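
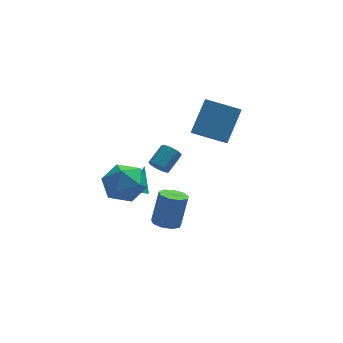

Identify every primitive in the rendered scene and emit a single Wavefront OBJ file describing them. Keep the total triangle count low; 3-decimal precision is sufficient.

v -0.779 -3.465 -1.633
v -0.228 -3.011 -1.894
v 0.231 -2.562 -0.148
v -0.321 -3.015 0.113
v -0.671 -2.743 -1.847
v -0.212 -2.294 -0.101
v -1.164 -2.813 -1.699
v -0.706 -2.364 0.046
v -1.478 -3.187 -1.521
v -1.019 -2.738 0.225
v -1.464 -3.691 -1.395
v -1.006 -3.242 0.351
v -1.13 -4.089 -1.38
v -0.672 -3.64 0.366
v -0.632 -4.195 -1.484
v -0.173 -3.746 0.262
v -0.202 -3.959 -1.657
v 0.256 -3.51 0.089
v -0.043 -3.491 -1.819
v 0.415 -3.042 -0.074
v -1.513 0.819 -2.491
v -0.997 0.554 -2.504
v -1.027 1.701 -1.209
v -1.005 0.921 -2.753
v -1.311 1.229 -2.849
v -1.735 1.296 -2.735
v -2.028 1.084 -2.478
v -2.02 0.717 -2.229
v -1.714 0.41 -2.133
v -1.291 0.342 -2.247
v -3.719 -1.815 0.875
v -2.83 -1 1.212
v -2.37 -2.82 -0.252
v -1.481 -2.005 0.085
v -1.952 -2.802 0.928
v -2.786 -2.181 1.624
v -2.414 -1.639 -0.664
v -3.248 -1.018 0.032
v -2.024 -0.892 0.261
v -1.739 -1.611 1.245
v -3.461 -2.209 -0.285
v -3.176 -2.928 0.699
v 1.668 3.114 0.057
v 1.496 2.114 0.932
v 2.613 4.297 1.598
v 2.441 3.296 2.472
v 3.439 2.364 -0.452
v 3.267 1.363 0.422
v 4.384 3.546 1.088
v 4.212 2.546 1.963
v -0.231 2.029 -1.639
v 0.208 1.593 -1.681
v 1.03 2.355 -1.002
v 0.591 2.791 -0.961
v 0.235 1.858 -2.011
v 1.056 2.62 -1.332
v 0.044 2.203 -2.167
v 0.865 2.965 -1.489
v -0.276 2.466 -2.076
v 0.546 3.229 -1.398
v -0.574 2.525 -1.781
v 0.247 3.287 -1.103
v -0.712 2.352 -1.419
v 0.109 3.114 -0.741
v -0.625 2.027 -1.161
v 0.197 2.79 -0.482
v -0.353 1.704 -1.126
v 0.468 2.466 -0.447
v -0.024 1.532 -1.331
v 0.797 2.294 -0.653
f 2 1 5
f 2 5 3
f 3 5 6
f 3 6 4
f 5 1 7
f 5 7 6
f 6 7 8
f 6 8 4
f 7 1 9
f 7 9 8
f 8 9 10
f 8 10 4
f 9 1 11
f 9 11 10
f 10 11 12
f 10 12 4
f 11 1 13
f 11 13 12
f 12 13 14
f 12 14 4
f 13 1 15
f 13 15 14
f 14 15 16
f 14 16 4
f 15 1 17
f 15 17 16
f 16 17 18
f 16 18 4
f 17 1 19
f 17 19 18
f 18 19 20
f 18 20 4
f 19 1 2
f 19 2 20
f 20 2 3
f 20 3 4
f 22 21 24
f 22 24 23
f 24 21 25
f 24 25 23
f 25 21 26
f 25 26 23
f 26 21 27
f 26 27 23
f 27 21 28
f 27 28 23
f 28 21 29
f 28 29 23
f 29 21 30
f 29 30 23
f 30 21 22
f 30 22 23
f 31 42 36
f 31 36 32
f 31 32 38
f 31 38 41
f 31 41 42
f 32 36 40
f 36 42 35
f 42 41 33
f 41 38 37
f 38 32 39
f 34 40 35
f 34 35 33
f 34 33 37
f 34 37 39
f 34 39 40
f 35 40 36
f 33 35 42
f 37 33 41
f 39 37 38
f 40 39 32
f 44 46 43
f 47 44 43
f 43 46 45
f 45 47 43
f 44 50 46
f 48 44 47
f 48 50 44
f 46 50 45
f 49 47 45
f 45 50 49
f 49 48 47
f 50 48 49
f 52 51 55
f 52 55 53
f 53 55 56
f 53 56 54
f 55 51 57
f 55 57 56
f 56 57 58
f 56 58 54
f 57 51 59
f 57 59 58
f 58 59 60
f 58 60 54
f 59 51 61
f 59 61 60
f 60 61 62
f 60 62 54
f 61 51 63
f 61 63 62
f 62 63 64
f 62 64 54
f 63 51 65
f 63 65 64
f 64 65 66
f 64 66 54
f 65 51 67
f 65 67 66
f 66 67 68
f 66 68 54
f 67 51 69
f 67 69 68
f 68 69 70
f 68 70 54
f 69 51 52
f 69 52 70
f 70 52 53
f 70 53 54



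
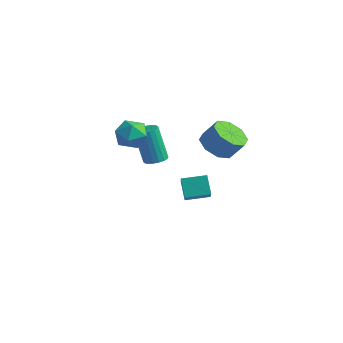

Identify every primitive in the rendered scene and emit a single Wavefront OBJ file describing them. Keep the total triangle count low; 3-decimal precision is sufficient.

v -3.366 1.628 -1.103
v -2.823 1.659 -0.97
v -3.251 1.442 0.817
v -3.794 1.412 0.683
v -2.896 1.897 -0.958
v -3.324 1.68 0.828
v -3.063 2.081 -0.976
v -3.491 1.865 0.811
v -3.289 2.176 -1.019
v -3.717 1.96 0.768
v -3.531 2.163 -1.078
v -3.959 1.946 0.709
v -3.74 2.043 -1.143
v -4.168 1.827 0.644
v -3.875 1.842 -1.199
v -4.303 1.625 0.587
v -3.909 1.598 -1.237
v -4.337 1.381 0.55
v -3.836 1.36 -1.248
v -4.264 1.143 0.538
v -3.669 1.175 -1.231
v -4.097 0.959 0.556
v -3.443 1.08 -1.188
v -3.871 0.864 0.599
v -3.201 1.094 -1.129
v -3.629 0.877 0.658
v -2.992 1.213 -1.064
v -3.42 0.997 0.723
v -2.857 1.415 -1.007
v -3.285 1.198 0.779
v -0.756 -0.95 2.055
v -0.244 -1.422 2.467
v -1.716 -1.818 2.253
v -1.204 -2.29 2.665
v -1.44 -1.581 2.976
v -0.846 -1.044 2.854
v -1.114 -2.196 1.866
v -0.52 -1.659 1.744
v -0.465 -2.192 2.35
v -0.666 -1.812 3.036
v -1.294 -1.428 1.684
v -1.495 -1.048 2.37
v -3.167 3.113 -4.081
v -3.709 3.341 -3.199
v -2.508 4.054 -3.919
v -3.049 4.281 -3.037
v -1.871 2.019 -3.003
v -2.412 2.246 -2.121
v -1.211 2.959 -2.841
v -1.753 3.187 -1.959
v 0.59 1.628 1.244
v 1.26 1.134 0.992
v 1.82 1.457 1.844
v 1.15 1.952 2.096
v 1.289 1.749 0.739
v 1.848 2.073 1.592
v 0.908 2.294 0.782
v 1.468 2.617 1.635
v 0.341 2.449 1.096
v 0.901 2.772 1.948
v -0.08 2.123 1.496
v 0.48 2.446 2.348
v -0.108 1.507 1.748
v 0.451 1.831 2.601
v 0.272 0.963 1.705
v 0.832 1.286 2.558
v 0.839 0.808 1.392
v 1.399 1.131 2.244
f 2 1 5
f 2 5 3
f 3 5 6
f 3 6 4
f 5 1 7
f 5 7 6
f 6 7 8
f 6 8 4
f 7 1 9
f 7 9 8
f 8 9 10
f 8 10 4
f 9 1 11
f 9 11 10
f 10 11 12
f 10 12 4
f 11 1 13
f 11 13 12
f 12 13 14
f 12 14 4
f 13 1 15
f 13 15 14
f 14 15 16
f 14 16 4
f 15 1 17
f 15 17 16
f 16 17 18
f 16 18 4
f 17 1 19
f 17 19 18
f 18 19 20
f 18 20 4
f 19 1 21
f 19 21 20
f 20 21 22
f 20 22 4
f 21 1 23
f 21 23 22
f 22 23 24
f 22 24 4
f 23 1 25
f 23 25 24
f 24 25 26
f 24 26 4
f 25 1 27
f 25 27 26
f 26 27 28
f 26 28 4
f 27 1 29
f 27 29 28
f 28 29 30
f 28 30 4
f 29 1 2
f 29 2 30
f 30 2 3
f 30 3 4
f 31 42 36
f 31 36 32
f 31 32 38
f 31 38 41
f 31 41 42
f 32 36 40
f 36 42 35
f 42 41 33
f 41 38 37
f 38 32 39
f 34 40 35
f 34 35 33
f 34 33 37
f 34 37 39
f 34 39 40
f 35 40 36
f 33 35 42
f 37 33 41
f 39 37 38
f 40 39 32
f 44 46 43
f 47 44 43
f 43 46 45
f 45 47 43
f 44 50 46
f 48 44 47
f 48 50 44
f 46 50 45
f 49 47 45
f 45 50 49
f 49 48 47
f 50 48 49
f 52 51 55
f 52 55 53
f 53 55 56
f 53 56 54
f 55 51 57
f 55 57 56
f 56 57 58
f 56 58 54
f 57 51 59
f 57 59 58
f 58 59 60
f 58 60 54
f 59 51 61
f 59 61 60
f 60 61 62
f 60 62 54
f 61 51 63
f 61 63 62
f 62 63 64
f 62 64 54
f 63 51 65
f 63 65 64
f 64 65 66
f 64 66 54
f 65 51 67
f 65 67 66
f 66 67 68
f 66 68 54
f 67 51 52
f 67 52 68
f 68 52 53
f 68 53 54



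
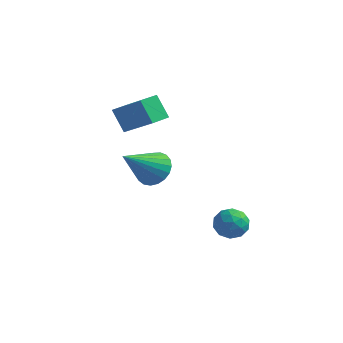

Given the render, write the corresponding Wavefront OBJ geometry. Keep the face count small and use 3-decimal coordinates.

v -1.994 -0.86 3.883
v -0.522 -1.174 4.907
v -1.793 0.007 3.86
v -0.321 -0.307 4.884
v -1.359 -1.033 2.916
v 0.113 -1.347 3.94
v -1.158 -0.166 2.893
v 0.314 -0.48 3.917
v 3.018 -0.616 -1.145
v 3.745 -0.535 -0.998
v 2.995 -1.625 -0.482
v 3.722 -1.544 -0.335
v 3.228 -1.066 -0.044
v 3.242 -0.443 -0.455
v 3.498 -1.717 -1.025
v 3.512 -1.094 -1.436
v 4.042 -1.216 -0.924
v 3.875 -0.814 -0.318
v 2.865 -1.346 -1.162
v 2.698 -0.944 -0.556
v 3.383 -0.487 -1.13
v 3.357 -1.673 -0.35
v 3.066 -1.392 -0.179
v 3.494 -1.345 -0.093
v 3.088 -0.432 -0.811
v 3.515 -0.385 -0.724
v 3.211 -0.697 -0.164
v 3.225 -1.775 -0.756
v 3.652 -1.728 -0.669
v 3.246 -0.815 -1.387
v 3.674 -0.768 -1.301
v 3.529 -1.463 -1.316
v 3.985 -0.84 -1
v 3.972 -1.433 -0.61
v 3.84 -1.535 -1.016
v 3.848 -1.168 -1.257
v 3.887 -0.603 -0.644
v 3.874 -1.196 -0.254
v 3.584 -0.915 -0.083
v 3.592 -0.549 -0.324
v 4.062 -1.004 -0.6
v 2.866 -0.964 -1.226
v 2.853 -1.557 -0.836
v 3.148 -1.611 -1.156
v 3.156 -1.245 -1.397
v 2.768 -0.727 -0.87
v 2.755 -1.32 -0.48
v 2.892 -0.992 -0.223
v 2.9 -0.625 -0.464
v 2.678 -1.156 -0.88
v -0.119 -0.901 1.163
v 0.382 -1.428 0.741
v -0.601 -2.379 2.437
v 0.6 -1.295 0.979
v 0.695 -1.093 1.248
v 0.648 -0.858 1.503
v 0.469 -0.631 1.698
v 0.188 -0.45 1.801
v -0.145 -0.348 1.794
v -0.475 -0.341 1.677
v -0.742 -0.431 1.472
v -0.902 -0.602 1.213
v -0.927 -0.825 0.945
v -0.811 -1.062 0.715
v -0.576 -1.27 0.562
v -0.262 -1.415 0.513
v 0.077 -1.471 0.577
f 2 4 1
f 5 2 1
f 1 4 3
f 3 5 1
f 2 8 4
f 6 2 5
f 6 8 2
f 4 8 3
f 7 5 3
f 3 8 7
f 7 6 5
f 8 6 7
f 9 46 25
f 46 20 49
f 25 49 14
f 46 49 25
f 9 25 21
f 25 14 26
f 21 26 10
f 25 26 21
f 9 21 30
f 21 10 31
f 30 31 16
f 21 31 30
f 9 30 42
f 30 16 45
f 42 45 19
f 30 45 42
f 9 42 46
f 42 19 50
f 46 50 20
f 42 50 46
f 10 26 37
f 26 14 40
f 37 40 18
f 26 40 37
f 14 49 27
f 49 20 48
f 27 48 13
f 49 48 27
f 20 50 47
f 50 19 43
f 47 43 11
f 50 43 47
f 19 45 44
f 45 16 32
f 44 32 15
f 45 32 44
f 16 31 36
f 31 10 33
f 36 33 17
f 31 33 36
f 12 38 24
f 38 18 39
f 24 39 13
f 38 39 24
f 12 24 22
f 24 13 23
f 22 23 11
f 24 23 22
f 12 22 29
f 22 11 28
f 29 28 15
f 22 28 29
f 12 29 34
f 29 15 35
f 34 35 17
f 29 35 34
f 12 34 38
f 34 17 41
f 38 41 18
f 34 41 38
f 13 39 27
f 39 18 40
f 27 40 14
f 39 40 27
f 11 23 47
f 23 13 48
f 47 48 20
f 23 48 47
f 15 28 44
f 28 11 43
f 44 43 19
f 28 43 44
f 17 35 36
f 35 15 32
f 36 32 16
f 35 32 36
f 18 41 37
f 41 17 33
f 37 33 10
f 41 33 37
f 52 51 54
f 52 54 53
f 54 51 55
f 54 55 53
f 55 51 56
f 55 56 53
f 56 51 57
f 56 57 53
f 57 51 58
f 57 58 53
f 58 51 59
f 58 59 53
f 59 51 60
f 59 60 53
f 60 51 61
f 60 61 53
f 61 51 62
f 61 62 53
f 62 51 63
f 62 63 53
f 63 51 64
f 63 64 53
f 64 51 65
f 64 65 53
f 65 51 66
f 65 66 53
f 66 51 67
f 66 67 53
f 67 51 52
f 67 52 53



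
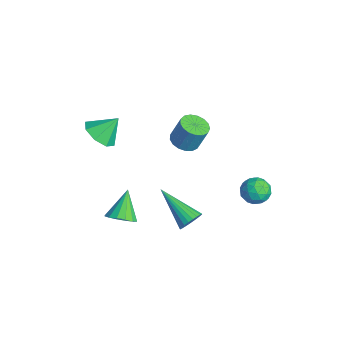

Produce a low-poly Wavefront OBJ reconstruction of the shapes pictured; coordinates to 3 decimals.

v -1.706 -2.161 2.587
v -1.122 -1.655 2.07
v -1.614 -1.279 3.553
v -1.802 -1.473 1.969
v -2.427 -1.693 2.23
v -2.629 -2.188 2.701
v -2.291 -2.666 3.105
v -1.61 -2.848 3.206
v -0.986 -2.628 2.945
v -0.783 -2.133 2.474
v 4.544 0.068 1.277
v 4.885 0.036 1.805
v 2.876 -0.768 2.303
v 4.786 0.26 1.826
v 4.65 0.455 1.763
v 4.497 0.59 1.625
v 4.352 0.646 1.435
v 4.236 0.614 1.221
v 4.167 0.499 1.015
v 4.156 0.318 0.849
v 4.203 0.099 0.748
v 4.303 -0.125 0.728
v 4.439 -0.319 0.791
v 4.591 -0.455 0.928
v 4.737 -0.511 1.118
v 4.853 -0.479 1.333
v 4.921 -0.364 1.539
v 4.933 -0.183 1.705
v 2.208 -2.429 0.013
v 2.658 -1.816 0.018
v 1.352 -1.811 1.147
v 2.374 -1.733 -0.241
v 2.047 -1.835 -0.433
v 1.762 -2.097 -0.505
v 1.597 -2.448 -0.438
v 1.596 -2.794 -0.251
v 1.759 -3.042 0.008
v 2.042 -3.126 0.267
v 2.37 -3.023 0.459
v 2.655 -2.761 0.531
v 2.82 -2.41 0.464
v 2.821 -2.064 0.277
v 0.248 1.257 2.78
v 0.94 1.066 2.721
v 1.163 1.492 3.961
v 0.472 1.683 4.02
v 0.935 1.393 2.61
v 1.158 1.818 3.85
v 0.772 1.688 2.538
v 0.995 2.114 3.778
v 0.49 1.884 2.521
v 0.713 2.31 3.761
v 0.152 1.937 2.564
v 0.375 2.363 3.804
v -0.164 1.834 2.656
v 0.059 2.26 3.896
v -0.385 1.599 2.777
v -0.162 2.025 4.017
v -0.461 1.286 2.898
v -0.238 1.711 4.138
v -0.375 0.966 2.992
v -0.152 1.391 4.232
v -0.145 0.712 3.038
v 0.078 1.138 4.278
v 0.174 0.584 3.024
v 0.397 1.01 4.265
v 0.511 0.61 2.955
v 0.734 1.036 4.195
v 0.787 0.784 2.846
v 1.01 1.21 4.086
v 2.702 3.559 1.259
v 3.084 3.762 1.879
v 3.756 3.278 0.701
v 4.138 3.481 1.321
v 3.705 2.86 1.33
v 3.054 3.034 1.675
v 3.786 4.006 0.905
v 3.135 4.18 1.25
v 3.754 4.039 1.661
v 3.705 3.331 1.924
v 3.135 3.709 0.656
v 3.086 3.001 0.919
v 2.801 3.685 1.618
v 4.039 3.355 0.962
v 3.785 2.99 0.967
v 4.01 3.109 1.332
v 2.783 3.257 1.498
v 3.008 3.377 1.863
v 3.373 2.846 1.54
v 3.832 3.663 0.717
v 4.057 3.783 1.082
v 2.83 3.931 1.248
v 3.055 4.05 1.613
v 3.467 4.194 1.04
v 3.419 3.967 1.854
v 4.039 3.802 1.526
v 3.832 4.111 1.281
v 3.449 4.213 1.484
v 3.39 3.551 2.009
v 4.01 3.386 1.681
v 3.755 3.021 1.686
v 3.372 3.123 1.889
v 3.784 3.714 1.88
v 2.83 3.654 0.899
v 3.45 3.489 0.571
v 3.468 3.917 0.691
v 3.085 4.019 0.894
v 2.801 3.238 1.054
v 3.421 3.073 0.726
v 3.391 2.827 1.096
v 3.008 2.929 1.299
v 3.056 3.326 0.7
f 2 1 4
f 2 4 3
f 4 1 5
f 4 5 3
f 5 1 6
f 5 6 3
f 6 1 7
f 6 7 3
f 7 1 8
f 7 8 3
f 8 1 9
f 8 9 3
f 9 1 10
f 9 10 3
f 10 1 2
f 10 2 3
f 12 11 14
f 12 14 13
f 14 11 15
f 14 15 13
f 15 11 16
f 15 16 13
f 16 11 17
f 16 17 13
f 17 11 18
f 17 18 13
f 18 11 19
f 18 19 13
f 19 11 20
f 19 20 13
f 20 11 21
f 20 21 13
f 21 11 22
f 21 22 13
f 22 11 23
f 22 23 13
f 23 11 24
f 23 24 13
f 24 11 25
f 24 25 13
f 25 11 26
f 25 26 13
f 26 11 27
f 26 27 13
f 27 11 28
f 27 28 13
f 28 11 12
f 28 12 13
f 30 29 32
f 30 32 31
f 32 29 33
f 32 33 31
f 33 29 34
f 33 34 31
f 34 29 35
f 34 35 31
f 35 29 36
f 35 36 31
f 36 29 37
f 36 37 31
f 37 29 38
f 37 38 31
f 38 29 39
f 38 39 31
f 39 29 40
f 39 40 31
f 40 29 41
f 40 41 31
f 41 29 42
f 41 42 31
f 42 29 30
f 42 30 31
f 44 43 47
f 44 47 45
f 45 47 48
f 45 48 46
f 47 43 49
f 47 49 48
f 48 49 50
f 48 50 46
f 49 43 51
f 49 51 50
f 50 51 52
f 50 52 46
f 51 43 53
f 51 53 52
f 52 53 54
f 52 54 46
f 53 43 55
f 53 55 54
f 54 55 56
f 54 56 46
f 55 43 57
f 55 57 56
f 56 57 58
f 56 58 46
f 57 43 59
f 57 59 58
f 58 59 60
f 58 60 46
f 59 43 61
f 59 61 60
f 60 61 62
f 60 62 46
f 61 43 63
f 61 63 62
f 62 63 64
f 62 64 46
f 63 43 65
f 63 65 64
f 64 65 66
f 64 66 46
f 65 43 67
f 65 67 66
f 66 67 68
f 66 68 46
f 67 43 69
f 67 69 68
f 68 69 70
f 68 70 46
f 69 43 44
f 69 44 70
f 70 44 45
f 70 45 46
f 71 108 87
f 108 82 111
f 87 111 76
f 108 111 87
f 71 87 83
f 87 76 88
f 83 88 72
f 87 88 83
f 71 83 92
f 83 72 93
f 92 93 78
f 83 93 92
f 71 92 104
f 92 78 107
f 104 107 81
f 92 107 104
f 71 104 108
f 104 81 112
f 108 112 82
f 104 112 108
f 72 88 99
f 88 76 102
f 99 102 80
f 88 102 99
f 76 111 89
f 111 82 110
f 89 110 75
f 111 110 89
f 82 112 109
f 112 81 105
f 109 105 73
f 112 105 109
f 81 107 106
f 107 78 94
f 106 94 77
f 107 94 106
f 78 93 98
f 93 72 95
f 98 95 79
f 93 95 98
f 74 100 86
f 100 80 101
f 86 101 75
f 100 101 86
f 74 86 84
f 86 75 85
f 84 85 73
f 86 85 84
f 74 84 91
f 84 73 90
f 91 90 77
f 84 90 91
f 74 91 96
f 91 77 97
f 96 97 79
f 91 97 96
f 74 96 100
f 96 79 103
f 100 103 80
f 96 103 100
f 75 101 89
f 101 80 102
f 89 102 76
f 101 102 89
f 73 85 109
f 85 75 110
f 109 110 82
f 85 110 109
f 77 90 106
f 90 73 105
f 106 105 81
f 90 105 106
f 79 97 98
f 97 77 94
f 98 94 78
f 97 94 98
f 80 103 99
f 103 79 95
f 99 95 72
f 103 95 99



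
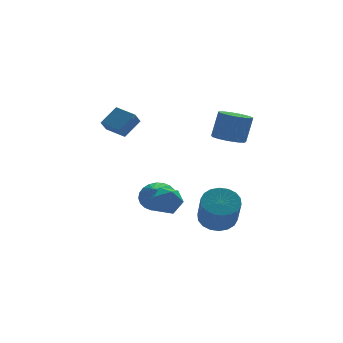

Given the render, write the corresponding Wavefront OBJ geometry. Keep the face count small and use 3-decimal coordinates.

v -1.824 3.061 -3.152
v -0.894 2.945 -2.725
v -2.436 1.999 -2.108
v -1.044 3.247 -2.506
v -1.312 3.52 -2.385
v -1.659 3.724 -2.382
v -2.03 3.826 -2.495
v -2.371 3.813 -2.709
v -2.627 3.684 -2.99
v -2.762 3.461 -3.296
v -2.754 3.177 -3.58
v -2.604 2.875 -3.799
v -2.335 2.601 -3.919
v -1.989 2.397 -3.923
v -1.617 2.295 -3.809
v -1.277 2.309 -3.596
v -1.02 2.437 -3.315
v -0.886 2.66 -3.009
v 0.57 0.322 -3.942
v 1.224 0.94 -3.363
v 0.925 -0.305 -1.698
v 0.27 -0.922 -2.278
v 0.798 1.139 -3.29
v 0.499 -0.105 -1.626
v 0.327 1.177 -3.347
v 0.028 -0.067 -1.682
v -0.096 1.046 -3.521
v -0.396 -0.199 -1.856
v -0.388 0.771 -3.779
v -0.687 -0.473 -2.114
v -0.489 0.408 -4.069
v -0.789 -0.837 -2.404
v -0.381 0.027 -4.334
v -0.681 -1.217 -2.669
v -0.085 -0.295 -4.522
v -0.384 -1.54 -2.857
v 0.341 -0.495 -4.594
v 0.042 -1.739 -2.93
v 0.812 -0.533 -4.538
v 0.513 -1.777 -2.873
v 1.236 -0.401 -4.364
v 0.936 -1.646 -2.699
v 1.527 -0.127 -4.106
v 1.228 -1.371 -2.441
v 1.629 0.237 -3.816
v 1.329 -1.008 -2.151
v 1.521 0.617 -3.551
v 1.221 -0.627 -1.886
v -4.204 2.186 2.315
v -3.213 2.569 3.196
v -4.867 3.323 2.566
v -3.876 3.706 3.447
v -3.784 2.574 1.673
v -2.793 2.957 2.554
v -4.447 3.711 1.924
v -3.456 4.094 2.805
v 0.494 -1.333 2.306
v 1.34 -1.09 2.039
v 1.793 -0.923 3.628
v 0.946 -1.167 3.894
v 1.065 -0.651 2.072
v 1.518 -0.485 3.66
v 0.609 -0.429 2.178
v 1.062 -0.263 3.767
v 0.116 -0.494 2.325
v 0.569 -0.328 3.914
v -0.257 -0.826 2.466
v 0.196 -0.659 4.055
v -0.391 -1.318 2.556
v 0.061 -1.152 4.145
v -0.245 -1.815 2.567
v 0.207 -1.649 4.155
v 0.136 -2.159 2.494
v 0.588 -1.993 4.083
v 0.63 -2.241 2.362
v 1.083 -2.075 3.95
v 1.081 -2.035 2.212
v 1.534 -1.868 3.8
v 1.346 -1.606 2.092
v 1.799 -1.439 3.68
v -3.316 0.022 -1.985
v -2.719 -0.121 -2.746
v -2.481 -1.019 -1.134
v -1.884 -1.162 -1.895
v -1.875 -0.307 -1.42
v -2.391 0.336 -1.946
v -2.809 -1.476 -1.934
v -3.325 -0.833 -2.46
v -2.405 -1.047 -2.715
v -1.828 -0.324 -2.397
v -3.372 -0.816 -1.483
v -2.795 -0.093 -1.165
f 2 1 4
f 2 4 3
f 4 1 5
f 4 5 3
f 5 1 6
f 5 6 3
f 6 1 7
f 6 7 3
f 7 1 8
f 7 8 3
f 8 1 9
f 8 9 3
f 9 1 10
f 9 10 3
f 10 1 11
f 10 11 3
f 11 1 12
f 11 12 3
f 12 1 13
f 12 13 3
f 13 1 14
f 13 14 3
f 14 1 15
f 14 15 3
f 15 1 16
f 15 16 3
f 16 1 17
f 16 17 3
f 17 1 18
f 17 18 3
f 18 1 2
f 18 2 3
f 20 19 23
f 20 23 21
f 21 23 24
f 21 24 22
f 23 19 25
f 23 25 24
f 24 25 26
f 24 26 22
f 25 19 27
f 25 27 26
f 26 27 28
f 26 28 22
f 27 19 29
f 27 29 28
f 28 29 30
f 28 30 22
f 29 19 31
f 29 31 30
f 30 31 32
f 30 32 22
f 31 19 33
f 31 33 32
f 32 33 34
f 32 34 22
f 33 19 35
f 33 35 34
f 34 35 36
f 34 36 22
f 35 19 37
f 35 37 36
f 36 37 38
f 36 38 22
f 37 19 39
f 37 39 38
f 38 39 40
f 38 40 22
f 39 19 41
f 39 41 40
f 40 41 42
f 40 42 22
f 41 19 43
f 41 43 42
f 42 43 44
f 42 44 22
f 43 19 45
f 43 45 44
f 44 45 46
f 44 46 22
f 45 19 47
f 45 47 46
f 46 47 48
f 46 48 22
f 47 19 20
f 47 20 48
f 48 20 21
f 48 21 22
f 50 52 49
f 53 50 49
f 49 52 51
f 51 53 49
f 50 56 52
f 54 50 53
f 54 56 50
f 52 56 51
f 55 53 51
f 51 56 55
f 55 54 53
f 56 54 55
f 58 57 61
f 58 61 59
f 59 61 62
f 59 62 60
f 61 57 63
f 61 63 62
f 62 63 64
f 62 64 60
f 63 57 65
f 63 65 64
f 64 65 66
f 64 66 60
f 65 57 67
f 65 67 66
f 66 67 68
f 66 68 60
f 67 57 69
f 67 69 68
f 68 69 70
f 68 70 60
f 69 57 71
f 69 71 70
f 70 71 72
f 70 72 60
f 71 57 73
f 71 73 72
f 72 73 74
f 72 74 60
f 73 57 75
f 73 75 74
f 74 75 76
f 74 76 60
f 75 57 77
f 75 77 76
f 76 77 78
f 76 78 60
f 77 57 79
f 77 79 78
f 78 79 80
f 78 80 60
f 79 57 58
f 79 58 80
f 80 58 59
f 80 59 60
f 81 92 86
f 81 86 82
f 81 82 88
f 81 88 91
f 81 91 92
f 82 86 90
f 86 92 85
f 92 91 83
f 91 88 87
f 88 82 89
f 84 90 85
f 84 85 83
f 84 83 87
f 84 87 89
f 84 89 90
f 85 90 86
f 83 85 92
f 87 83 91
f 89 87 88
f 90 89 82



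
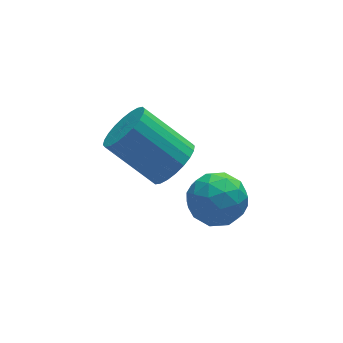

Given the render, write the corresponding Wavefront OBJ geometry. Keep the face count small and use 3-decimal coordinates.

v -1.867 -1.634 0.323
v -1.028 -2.081 0.591
v -2.572 -3.059 0.149
v -1.733 -3.506 0.417
v -2.25 -2.989 1.081
v -1.814 -2.108 1.189
v -1.786 -3.032 -0.449
v -1.35 -2.151 -0.341
v -0.977 -2.946 0.114
v -1.264 -2.919 1.059
v -2.336 -2.221 -0.319
v -2.623 -2.194 0.626
v -1.386 -1.732 0.472
v -2.214 -3.408 0.268
v -2.518 -3.103 0.658
v -2.025 -3.367 0.816
v -1.848 -1.748 0.824
v -1.355 -2.011 0.981
v -2.073 -2.545 1.269
v -2.245 -3.129 -0.241
v -1.752 -3.392 -0.084
v -1.575 -1.773 -0.076
v -1.082 -2.037 0.082
v -1.527 -2.595 -0.529
v -0.863 -2.504 0.349
v -1.277 -3.341 0.247
v -1.308 -3.062 -0.262
v -1.052 -2.545 -0.199
v -1.031 -2.488 0.905
v -1.445 -3.325 0.803
v -1.75 -3.021 1.193
v -1.494 -2.504 1.256
v -1.002 -2.996 0.624
v -2.155 -1.815 -0.063
v -2.569 -2.652 -0.165
v -2.106 -2.636 -0.516
v -1.85 -2.119 -0.453
v -2.323 -1.799 0.493
v -2.737 -2.636 0.391
v -2.548 -2.595 0.939
v -2.292 -2.078 1.002
v -2.598 -2.144 0.116
v -3.076 -2.344 2.431
v -2.624 -1.617 2.279
v -3.792 -0.628 3.536
v -4.244 -1.356 3.689
v -2.865 -1.597 2.04
v -4.032 -0.608 3.297
v -3.137 -1.69 1.861
v -4.305 -0.702 3.118
v -3.4 -1.884 1.768
v -4.568 -0.895 3.025
v -3.614 -2.147 1.777
v -4.782 -1.159 3.034
v -3.746 -2.441 1.885
v -4.914 -1.452 3.142
v -3.776 -2.719 2.076
v -4.944 -1.731 3.333
v -3.7 -2.941 2.322
v -4.867 -1.953 3.579
v -3.528 -3.072 2.584
v -4.696 -2.083 3.841
v -3.288 -3.092 2.823
v -4.455 -2.103 4.08
v -3.015 -2.998 3.002
v -4.183 -2.01 4.259
v -2.752 -2.805 3.095
v -3.92 -1.816 4.352
v -2.538 -2.541 3.086
v -3.706 -1.553 4.343
v -2.406 -2.248 2.978
v -3.574 -1.259 4.235
v -2.376 -1.969 2.787
v -3.544 -0.981 4.044
v -2.453 -1.747 2.541
v -3.62 -0.759 3.798
f 1 38 17
f 38 12 41
f 17 41 6
f 38 41 17
f 1 17 13
f 17 6 18
f 13 18 2
f 17 18 13
f 1 13 22
f 13 2 23
f 22 23 8
f 13 23 22
f 1 22 34
f 22 8 37
f 34 37 11
f 22 37 34
f 1 34 38
f 34 11 42
f 38 42 12
f 34 42 38
f 2 18 29
f 18 6 32
f 29 32 10
f 18 32 29
f 6 41 19
f 41 12 40
f 19 40 5
f 41 40 19
f 12 42 39
f 42 11 35
f 39 35 3
f 42 35 39
f 11 37 36
f 37 8 24
f 36 24 7
f 37 24 36
f 8 23 28
f 23 2 25
f 28 25 9
f 23 25 28
f 4 30 16
f 30 10 31
f 16 31 5
f 30 31 16
f 4 16 14
f 16 5 15
f 14 15 3
f 16 15 14
f 4 14 21
f 14 3 20
f 21 20 7
f 14 20 21
f 4 21 26
f 21 7 27
f 26 27 9
f 21 27 26
f 4 26 30
f 26 9 33
f 30 33 10
f 26 33 30
f 5 31 19
f 31 10 32
f 19 32 6
f 31 32 19
f 3 15 39
f 15 5 40
f 39 40 12
f 15 40 39
f 7 20 36
f 20 3 35
f 36 35 11
f 20 35 36
f 9 27 28
f 27 7 24
f 28 24 8
f 27 24 28
f 10 33 29
f 33 9 25
f 29 25 2
f 33 25 29
f 44 43 47
f 44 47 45
f 45 47 48
f 45 48 46
f 47 43 49
f 47 49 48
f 48 49 50
f 48 50 46
f 49 43 51
f 49 51 50
f 50 51 52
f 50 52 46
f 51 43 53
f 51 53 52
f 52 53 54
f 52 54 46
f 53 43 55
f 53 55 54
f 54 55 56
f 54 56 46
f 55 43 57
f 55 57 56
f 56 57 58
f 56 58 46
f 57 43 59
f 57 59 58
f 58 59 60
f 58 60 46
f 59 43 61
f 59 61 60
f 60 61 62
f 60 62 46
f 61 43 63
f 61 63 62
f 62 63 64
f 62 64 46
f 63 43 65
f 63 65 64
f 64 65 66
f 64 66 46
f 65 43 67
f 65 67 66
f 66 67 68
f 66 68 46
f 67 43 69
f 67 69 68
f 68 69 70
f 68 70 46
f 69 43 71
f 69 71 70
f 70 71 72
f 70 72 46
f 71 43 73
f 71 73 72
f 72 73 74
f 72 74 46
f 73 43 75
f 73 75 74
f 74 75 76
f 74 76 46
f 75 43 44
f 75 44 76
f 76 44 45
f 76 45 46



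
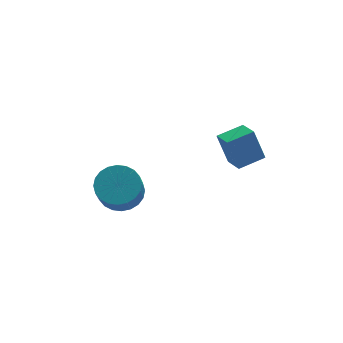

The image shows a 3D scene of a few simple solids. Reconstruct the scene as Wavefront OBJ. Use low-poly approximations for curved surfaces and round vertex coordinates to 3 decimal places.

v 2.732 -1.929 -0.11
v 2.314 -1.434 1.364
v 2.54 -0.804 -0.542
v 2.122 -0.31 0.932
v 4.018 -1.61 0.148
v 3.6 -1.116 1.622
v 3.826 -0.486 -0.284
v 3.408 0.009 1.19
v -2.104 0.4 -2.82
v -1.553 1.114 -2.227
v -1.864 0.274 -0.926
v -2.416 -0.44 -1.52
v -1.94 1.279 -2.214
v -2.252 0.438 -0.913
v -2.353 1.309 -2.293
v -2.665 0.468 -0.992
v -2.728 1.201 -2.452
v -3.04 0.361 -1.151
v -3.008 0.972 -2.668
v -3.32 0.131 -1.367
v -3.15 0.655 -2.907
v -3.462 -0.186 -1.606
v -3.133 0.3 -3.132
v -3.445 -0.541 -1.831
v -2.96 -0.041 -3.31
v -3.271 -0.881 -2.01
v -2.656 -0.314 -3.414
v -2.967 -1.154 -2.113
v -2.268 -0.478 -3.427
v -2.58 -1.319 -2.126
v -1.855 -0.508 -3.348
v -2.167 -1.349 -2.047
v -1.48 -0.401 -3.189
v -1.792 -1.241 -1.888
v -1.2 -0.171 -2.973
v -1.512 -1.012 -1.672
v -1.058 0.146 -2.734
v -1.37 -0.695 -1.433
v -1.075 0.501 -2.509
v -1.387 -0.34 -1.208
v -1.249 0.841 -2.33
v -1.56 0.001 -1.03
f 2 4 1
f 5 2 1
f 1 4 3
f 3 5 1
f 2 8 4
f 6 2 5
f 6 8 2
f 4 8 3
f 7 5 3
f 3 8 7
f 7 6 5
f 8 6 7
f 10 9 13
f 10 13 11
f 11 13 14
f 11 14 12
f 13 9 15
f 13 15 14
f 14 15 16
f 14 16 12
f 15 9 17
f 15 17 16
f 16 17 18
f 16 18 12
f 17 9 19
f 17 19 18
f 18 19 20
f 18 20 12
f 19 9 21
f 19 21 20
f 20 21 22
f 20 22 12
f 21 9 23
f 21 23 22
f 22 23 24
f 22 24 12
f 23 9 25
f 23 25 24
f 24 25 26
f 24 26 12
f 25 9 27
f 25 27 26
f 26 27 28
f 26 28 12
f 27 9 29
f 27 29 28
f 28 29 30
f 28 30 12
f 29 9 31
f 29 31 30
f 30 31 32
f 30 32 12
f 31 9 33
f 31 33 32
f 32 33 34
f 32 34 12
f 33 9 35
f 33 35 34
f 34 35 36
f 34 36 12
f 35 9 37
f 35 37 36
f 36 37 38
f 36 38 12
f 37 9 39
f 37 39 38
f 38 39 40
f 38 40 12
f 39 9 41
f 39 41 40
f 40 41 42
f 40 42 12
f 41 9 10
f 41 10 42
f 42 10 11
f 42 11 12



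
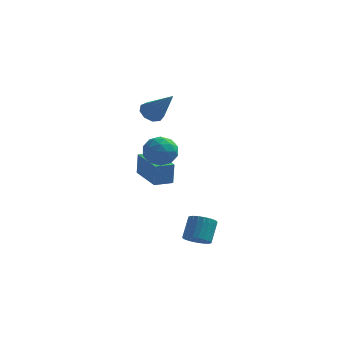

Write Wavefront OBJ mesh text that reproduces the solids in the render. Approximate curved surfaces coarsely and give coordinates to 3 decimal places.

v -0.695 3.242 1.977
v -0.317 3.865 1.943
v 0.635 2.518 3.503
v -0.683 3.905 2.281
v -1.054 3.635 2.476
v -1.258 3.18 2.438
v -1.198 2.755 2.184
v -0.902 2.557 1.833
v -0.51 2.68 1.549
v -0.204 3.065 1.466
v -0.128 3.534 1.621
v -1.297 2.486 -2.115
v -1.238 2.514 -0.826
v -0.488 3.17 -2.166
v -0.43 3.197 -0.877
v 0.09 0.843 -2.143
v 0.148 0.87 -0.854
v 0.898 1.526 -2.194
v 0.957 1.554 -0.905
v 3.017 -1.882 -4.413
v 3.743 -1.961 -4.407
v 3.828 -1.096 -3.361
v 3.103 -1.018 -3.367
v 3.712 -1.742 -4.586
v 3.798 -0.877 -3.54
v 3.576 -1.543 -4.739
v 3.661 -0.679 -3.692
v 3.354 -1.397 -4.842
v 3.44 -0.532 -3.795
v 3.082 -1.324 -4.879
v 3.167 -0.46 -3.833
v 2.799 -1.337 -4.846
v 2.884 -0.472 -3.8
v 2.55 -1.432 -4.747
v 2.635 -0.568 -3.701
v 2.371 -1.596 -4.597
v 2.457 -0.731 -3.551
v 2.292 -1.804 -4.419
v 2.377 -0.939 -3.373
v 2.322 -2.023 -4.24
v 2.408 -1.158 -3.194
v 2.459 -2.221 -4.088
v 2.544 -1.357 -3.041
v 2.68 -2.368 -3.985
v 2.766 -1.503 -2.938
v 2.953 -2.44 -3.947
v 3.038 -1.576 -2.901
v 3.236 -2.428 -3.98
v 3.321 -1.563 -2.934
v 3.485 -2.332 -4.079
v 3.57 -1.468 -3.033
v 3.663 -2.169 -4.229
v 3.749 -1.304 -3.183
v -0.438 1.157 0.093
v 0.064 1.475 0.87
v 0.776 0.225 -0.31
v 1.278 0.543 0.467
v 0.49 -0.023 0.592
v -0.26 0.553 0.841
v 1.1 1.147 -0.281
v 0.35 1.723 -0.032
v 1.014 1.469 0.639
v 0.638 0.746 1.178
v 0.202 0.954 -0.618
v -0.174 0.231 -0.079
v -0.293 1.398 0.517
v 1.133 0.302 0.043
v 0.671 -0.031 0.117
v 0.966 0.156 0.573
v -0.484 0.856 0.5
v -0.189 1.043 0.956
v 0.062 0.162 0.793
v 1.029 0.657 -0.396
v 1.324 0.844 0.06
v -0.126 1.544 -0.013
v 0.169 1.731 0.443
v 0.778 1.538 -0.233
v 0.56 1.581 0.837
v 1.273 1.033 0.601
v 1.169 1.389 0.161
v 0.728 1.727 0.307
v 0.339 1.156 1.154
v 1.052 0.608 0.918
v 0.589 0.275 0.991
v 0.148 0.614 1.137
v 0.897 1.152 1.019
v -0.212 1.092 -0.358
v 0.501 0.544 -0.594
v 0.692 1.086 -0.577
v 0.251 1.425 -0.431
v -0.433 0.667 -0.041
v 0.28 0.119 -0.277
v 0.112 -0.027 0.253
v -0.329 0.311 0.399
v -0.057 0.548 -0.459
f 2 1 4
f 2 4 3
f 4 1 5
f 4 5 3
f 5 1 6
f 5 6 3
f 6 1 7
f 6 7 3
f 7 1 8
f 7 8 3
f 8 1 9
f 8 9 3
f 9 1 10
f 9 10 3
f 10 1 11
f 10 11 3
f 11 1 2
f 11 2 3
f 13 15 12
f 16 13 12
f 12 15 14
f 14 16 12
f 13 19 15
f 17 13 16
f 17 19 13
f 15 19 14
f 18 16 14
f 14 19 18
f 18 17 16
f 19 17 18
f 21 20 24
f 21 24 22
f 22 24 25
f 22 25 23
f 24 20 26
f 24 26 25
f 25 26 27
f 25 27 23
f 26 20 28
f 26 28 27
f 27 28 29
f 27 29 23
f 28 20 30
f 28 30 29
f 29 30 31
f 29 31 23
f 30 20 32
f 30 32 31
f 31 32 33
f 31 33 23
f 32 20 34
f 32 34 33
f 33 34 35
f 33 35 23
f 34 20 36
f 34 36 35
f 35 36 37
f 35 37 23
f 36 20 38
f 36 38 37
f 37 38 39
f 37 39 23
f 38 20 40
f 38 40 39
f 39 40 41
f 39 41 23
f 40 20 42
f 40 42 41
f 41 42 43
f 41 43 23
f 42 20 44
f 42 44 43
f 43 44 45
f 43 45 23
f 44 20 46
f 44 46 45
f 45 46 47
f 45 47 23
f 46 20 48
f 46 48 47
f 47 48 49
f 47 49 23
f 48 20 50
f 48 50 49
f 49 50 51
f 49 51 23
f 50 20 52
f 50 52 51
f 51 52 53
f 51 53 23
f 52 20 21
f 52 21 53
f 53 21 22
f 53 22 23
f 54 91 70
f 91 65 94
f 70 94 59
f 91 94 70
f 54 70 66
f 70 59 71
f 66 71 55
f 70 71 66
f 54 66 75
f 66 55 76
f 75 76 61
f 66 76 75
f 54 75 87
f 75 61 90
f 87 90 64
f 75 90 87
f 54 87 91
f 87 64 95
f 91 95 65
f 87 95 91
f 55 71 82
f 71 59 85
f 82 85 63
f 71 85 82
f 59 94 72
f 94 65 93
f 72 93 58
f 94 93 72
f 65 95 92
f 95 64 88
f 92 88 56
f 95 88 92
f 64 90 89
f 90 61 77
f 89 77 60
f 90 77 89
f 61 76 81
f 76 55 78
f 81 78 62
f 76 78 81
f 57 83 69
f 83 63 84
f 69 84 58
f 83 84 69
f 57 69 67
f 69 58 68
f 67 68 56
f 69 68 67
f 57 67 74
f 67 56 73
f 74 73 60
f 67 73 74
f 57 74 79
f 74 60 80
f 79 80 62
f 74 80 79
f 57 79 83
f 79 62 86
f 83 86 63
f 79 86 83
f 58 84 72
f 84 63 85
f 72 85 59
f 84 85 72
f 56 68 92
f 68 58 93
f 92 93 65
f 68 93 92
f 60 73 89
f 73 56 88
f 89 88 64
f 73 88 89
f 62 80 81
f 80 60 77
f 81 77 61
f 80 77 81
f 63 86 82
f 86 62 78
f 82 78 55
f 86 78 82



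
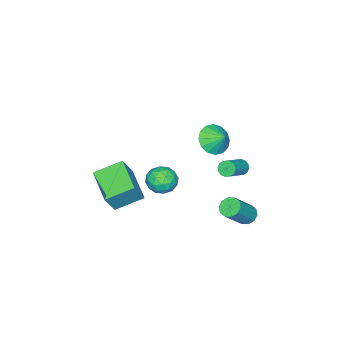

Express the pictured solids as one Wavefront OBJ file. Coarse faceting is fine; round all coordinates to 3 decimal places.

v 0.846 -4.936 -3.009
v -0.354 -3.859 -2.279
v 2.003 -3.223 -3.636
v 0.803 -2.146 -2.906
v 1.637 -4.974 -1.654
v 0.437 -3.897 -0.924
v 2.794 -3.261 -2.281
v 1.594 -2.184 -1.551
v -2.121 2.468 -3.936
v -1.721 2.88 -4.239
v -0.418 2.684 -2.788
v -0.819 2.272 -2.484
v -1.959 3.094 -3.997
v -0.656 2.898 -2.545
v -2.259 3.069 -3.731
v -0.957 2.873 -2.279
v -2.506 2.814 -3.543
v -1.204 2.618 -2.092
v -2.607 2.427 -3.506
v -1.304 2.231 -2.054
v -2.522 2.056 -3.632
v -1.219 1.86 -2.181
v -2.284 1.842 -3.875
v -0.981 1.646 -2.423
v -1.983 1.867 -4.141
v -0.681 1.671 -2.689
v -1.736 2.122 -4.328
v -0.434 1.926 -2.877
v -1.636 2.509 -4.366
v -0.333 2.313 -2.914
v 0.298 -0.775 -1.278
v 0.902 -1.48 -1.402
v -0.822 -1.64 -1.818
v -0.218 -2.345 -1.942
v -0.452 -2.075 -1.077
v 0.24 -1.541 -0.743
v -0.16 -1.579 -2.477
v 0.532 -1.045 -2.143
v 0.619 -1.977 -2.142
v 0.438 -2.283 -1.277
v -0.358 -0.837 -1.943
v -0.539 -1.143 -1.078
v 0.698 -1.051 -1.293
v -0.618 -2.069 -1.927
v -0.756 -1.91 -1.419
v -0.401 -2.324 -1.491
v 0.309 -1.087 -0.905
v 0.664 -1.501 -0.978
v -0.132 -1.851 -0.787
v -0.584 -1.619 -2.242
v -0.229 -2.033 -2.315
v 0.481 -0.796 -1.729
v 0.836 -1.21 -1.801
v 0.212 -1.269 -2.433
v 0.887 -1.758 -1.8
v 0.229 -2.266 -2.118
v 0.263 -1.816 -2.433
v 0.67 -1.502 -2.236
v 0.78 -1.938 -1.292
v 0.123 -2.446 -1.609
v -0.015 -2.288 -1.101
v 0.391 -1.973 -0.905
v 0.614 -2.23 -1.727
v -0.043 -0.674 -1.611
v -0.7 -1.182 -1.928
v -0.311 -1.147 -2.315
v 0.095 -0.832 -2.119
v -0.149 -0.854 -1.102
v -0.807 -1.362 -1.42
v -0.59 -1.618 -0.984
v -0.183 -1.304 -0.787
v -0.534 -0.89 -1.493
v -0.309 3.235 1.638
v -0.05 3.092 1.234
v 1.328 3.202 2.079
v 1.069 3.345 2.482
v -0.061 3.35 1.219
v 1.317 3.46 2.064
v -0.139 3.577 1.315
v 1.239 3.687 2.16
v -0.262 3.713 1.498
v 1.116 3.823 2.343
v -0.397 3.721 1.718
v 0.981 3.83 2.563
v -0.509 3.598 1.917
v 0.869 3.708 2.762
v -0.568 3.378 2.041
v 0.81 3.488 2.886
v -0.557 3.12 2.056
v 0.821 3.23 2.901
v -0.479 2.893 1.96
v 0.899 3.003 2.805
v -0.356 2.757 1.777
v 1.022 2.867 2.622
v -0.221 2.75 1.557
v 1.157 2.859 2.402
v -0.109 2.872 1.358
v 1.269 2.982 2.203
v 0.315 2.019 3.649
v 1.099 1.607 3.992
v 0.445 2.801 4.291
v 1.255 1.887 3.619
v 1.159 2.203 3.254
v 0.837 2.469 2.995
v 0.375 2.615 2.911
v -0.103 2.601 3.025
v -0.47 2.431 3.306
v -0.626 2.151 3.679
v -0.53 1.836 4.044
v -0.207 1.569 4.303
v 0.255 1.423 4.387
v 0.733 1.437 4.273
f 2 4 1
f 5 2 1
f 1 4 3
f 3 5 1
f 2 8 4
f 6 2 5
f 6 8 2
f 4 8 3
f 7 5 3
f 3 8 7
f 7 6 5
f 8 6 7
f 10 9 13
f 10 13 11
f 11 13 14
f 11 14 12
f 13 9 15
f 13 15 14
f 14 15 16
f 14 16 12
f 15 9 17
f 15 17 16
f 16 17 18
f 16 18 12
f 17 9 19
f 17 19 18
f 18 19 20
f 18 20 12
f 19 9 21
f 19 21 20
f 20 21 22
f 20 22 12
f 21 9 23
f 21 23 22
f 22 23 24
f 22 24 12
f 23 9 25
f 23 25 24
f 24 25 26
f 24 26 12
f 25 9 27
f 25 27 26
f 26 27 28
f 26 28 12
f 27 9 29
f 27 29 28
f 28 29 30
f 28 30 12
f 29 9 10
f 29 10 30
f 30 10 11
f 30 11 12
f 31 68 47
f 68 42 71
f 47 71 36
f 68 71 47
f 31 47 43
f 47 36 48
f 43 48 32
f 47 48 43
f 31 43 52
f 43 32 53
f 52 53 38
f 43 53 52
f 31 52 64
f 52 38 67
f 64 67 41
f 52 67 64
f 31 64 68
f 64 41 72
f 68 72 42
f 64 72 68
f 32 48 59
f 48 36 62
f 59 62 40
f 48 62 59
f 36 71 49
f 71 42 70
f 49 70 35
f 71 70 49
f 42 72 69
f 72 41 65
f 69 65 33
f 72 65 69
f 41 67 66
f 67 38 54
f 66 54 37
f 67 54 66
f 38 53 58
f 53 32 55
f 58 55 39
f 53 55 58
f 34 60 46
f 60 40 61
f 46 61 35
f 60 61 46
f 34 46 44
f 46 35 45
f 44 45 33
f 46 45 44
f 34 44 51
f 44 33 50
f 51 50 37
f 44 50 51
f 34 51 56
f 51 37 57
f 56 57 39
f 51 57 56
f 34 56 60
f 56 39 63
f 60 63 40
f 56 63 60
f 35 61 49
f 61 40 62
f 49 62 36
f 61 62 49
f 33 45 69
f 45 35 70
f 69 70 42
f 45 70 69
f 37 50 66
f 50 33 65
f 66 65 41
f 50 65 66
f 39 57 58
f 57 37 54
f 58 54 38
f 57 54 58
f 40 63 59
f 63 39 55
f 59 55 32
f 63 55 59
f 74 73 77
f 74 77 75
f 75 77 78
f 75 78 76
f 77 73 79
f 77 79 78
f 78 79 80
f 78 80 76
f 79 73 81
f 79 81 80
f 80 81 82
f 80 82 76
f 81 73 83
f 81 83 82
f 82 83 84
f 82 84 76
f 83 73 85
f 83 85 84
f 84 85 86
f 84 86 76
f 85 73 87
f 85 87 86
f 86 87 88
f 86 88 76
f 87 73 89
f 87 89 88
f 88 89 90
f 88 90 76
f 89 73 91
f 89 91 90
f 90 91 92
f 90 92 76
f 91 73 93
f 91 93 92
f 92 93 94
f 92 94 76
f 93 73 95
f 93 95 94
f 94 95 96
f 94 96 76
f 95 73 97
f 95 97 96
f 96 97 98
f 96 98 76
f 97 73 74
f 97 74 98
f 98 74 75
f 98 75 76
f 100 99 102
f 100 102 101
f 102 99 103
f 102 103 101
f 103 99 104
f 103 104 101
f 104 99 105
f 104 105 101
f 105 99 106
f 105 106 101
f 106 99 107
f 106 107 101
f 107 99 108
f 107 108 101
f 108 99 109
f 108 109 101
f 109 99 110
f 109 110 101
f 110 99 111
f 110 111 101
f 111 99 112
f 111 112 101
f 112 99 100
f 112 100 101



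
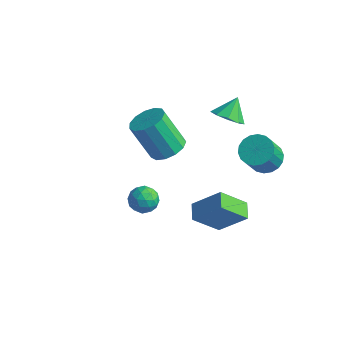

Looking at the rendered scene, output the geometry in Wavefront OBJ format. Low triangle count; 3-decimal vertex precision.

v -1.689 -1.468 1.273
v -1.312 -1.521 0.668
v -1.288 -2.499 1.612
v -0.911 -2.552 1.007
v -0.727 -2.069 1.502
v -0.975 -1.432 1.292
v -1.625 -2.588 0.988
v -1.873 -1.951 0.778
v -1.272 -2.213 0.492
v -0.718 -1.892 0.809
v -1.882 -2.128 1.471
v -1.328 -1.807 1.788
v -1.536 -1.404 0.94
v -1.064 -2.616 1.34
v -0.957 -2.332 1.631
v -0.735 -2.363 1.275
v -1.338 -1.352 1.307
v -1.116 -1.383 0.952
v -0.773 -1.705 1.442
v -1.484 -2.637 1.328
v -1.262 -2.668 0.973
v -1.865 -1.657 1.005
v -1.643 -1.688 0.649
v -1.827 -2.315 0.838
v -1.291 -1.842 0.481
v -1.055 -2.448 0.681
v -1.475 -2.469 0.669
v -1.62 -2.094 0.546
v -0.965 -1.654 0.668
v -0.729 -2.259 0.868
v -0.621 -1.976 1.158
v -0.767 -1.601 1.035
v -0.941 -2.06 0.565
v -1.871 -1.761 1.412
v -1.635 -2.366 1.612
v -1.833 -2.419 1.245
v -1.979 -2.044 1.122
v -1.545 -1.572 1.599
v -1.309 -2.178 1.799
v -0.98 -1.926 1.734
v -1.125 -1.551 1.611
v -1.659 -1.96 1.715
v 0.32 1.32 -2.107
v -0.48 0.411 -0.957
v 1.475 1.822 -0.907
v 0.675 0.913 0.243
v 0.825 0.627 -2.303
v 0.025 -0.282 -1.153
v 1.98 1.129 -1.103
v 1.18 0.22 0.047
v 1.247 3.612 0.731
v 2.052 3.732 0.825
v 2.019 2.947 2.103
v 1.213 2.828 2.009
v 1.907 4.019 0.997
v 1.874 3.234 2.276
v 1.631 4.225 1.117
v 1.598 3.441 2.395
v 1.279 4.31 1.16
v 1.246 3.526 2.438
v 0.92 4.257 1.118
v 0.887 3.473 2.396
v 0.626 4.076 1
v 0.593 3.292 2.278
v 0.455 3.804 0.828
v 0.422 3.019 2.106
v 0.441 3.493 0.637
v 0.408 2.708 1.915
v 0.586 3.206 0.464
v 0.553 2.421 1.743
v 0.862 2.999 0.345
v 0.829 2.215 1.623
v 1.214 2.914 0.302
v 1.181 2.13 1.58
v 1.573 2.967 0.344
v 1.54 2.183 1.622
v 1.867 3.148 0.462
v 1.834 2.364 1.74
v 2.038 3.421 0.634
v 2.005 2.636 1.912
v -0.541 3.192 3.002
v 0.244 3.359 2.837
v -0.539 3.988 3.818
v -0.09 3.682 2.523
v -0.636 3.775 2.433
v -1.138 3.596 2.61
v -1.36 3.228 2.97
v -1.199 2.843 3.345
v -0.731 2.621 3.559
v -0.174 2.667 3.513
v 0.211 2.958 3.228
v -3.447 2.844 -0.817
v -2.842 3.384 -0.404
v -3.868 3.176 1.37
v -4.473 2.636 0.957
v -3.213 3.691 -0.582
v -4.238 3.483 1.192
v -3.657 3.729 -0.835
v -4.683 3.521 0.94
v -4.035 3.486 -1.082
v -5.061 3.278 0.693
v -4.227 3.04 -1.245
v -5.252 2.831 0.53
v -4.17 2.531 -1.272
v -5.196 2.322 0.503
v -3.885 2.121 -1.155
v -4.91 1.913 0.62
v -3.46 1.941 -0.931
v -4.486 1.733 0.844
v -3.031 2.048 -0.67
v -4.057 1.84 1.104
v -2.735 2.408 -0.457
v -3.76 2.199 1.318
v -2.664 2.906 -0.358
v -3.69 2.697 1.417
f 1 38 17
f 38 12 41
f 17 41 6
f 38 41 17
f 1 17 13
f 17 6 18
f 13 18 2
f 17 18 13
f 1 13 22
f 13 2 23
f 22 23 8
f 13 23 22
f 1 22 34
f 22 8 37
f 34 37 11
f 22 37 34
f 1 34 38
f 34 11 42
f 38 42 12
f 34 42 38
f 2 18 29
f 18 6 32
f 29 32 10
f 18 32 29
f 6 41 19
f 41 12 40
f 19 40 5
f 41 40 19
f 12 42 39
f 42 11 35
f 39 35 3
f 42 35 39
f 11 37 36
f 37 8 24
f 36 24 7
f 37 24 36
f 8 23 28
f 23 2 25
f 28 25 9
f 23 25 28
f 4 30 16
f 30 10 31
f 16 31 5
f 30 31 16
f 4 16 14
f 16 5 15
f 14 15 3
f 16 15 14
f 4 14 21
f 14 3 20
f 21 20 7
f 14 20 21
f 4 21 26
f 21 7 27
f 26 27 9
f 21 27 26
f 4 26 30
f 26 9 33
f 30 33 10
f 26 33 30
f 5 31 19
f 31 10 32
f 19 32 6
f 31 32 19
f 3 15 39
f 15 5 40
f 39 40 12
f 15 40 39
f 7 20 36
f 20 3 35
f 36 35 11
f 20 35 36
f 9 27 28
f 27 7 24
f 28 24 8
f 27 24 28
f 10 33 29
f 33 9 25
f 29 25 2
f 33 25 29
f 44 46 43
f 47 44 43
f 43 46 45
f 45 47 43
f 44 50 46
f 48 44 47
f 48 50 44
f 46 50 45
f 49 47 45
f 45 50 49
f 49 48 47
f 50 48 49
f 52 51 55
f 52 55 53
f 53 55 56
f 53 56 54
f 55 51 57
f 55 57 56
f 56 57 58
f 56 58 54
f 57 51 59
f 57 59 58
f 58 59 60
f 58 60 54
f 59 51 61
f 59 61 60
f 60 61 62
f 60 62 54
f 61 51 63
f 61 63 62
f 62 63 64
f 62 64 54
f 63 51 65
f 63 65 64
f 64 65 66
f 64 66 54
f 65 51 67
f 65 67 66
f 66 67 68
f 66 68 54
f 67 51 69
f 67 69 68
f 68 69 70
f 68 70 54
f 69 51 71
f 69 71 70
f 70 71 72
f 70 72 54
f 71 51 73
f 71 73 72
f 72 73 74
f 72 74 54
f 73 51 75
f 73 75 74
f 74 75 76
f 74 76 54
f 75 51 77
f 75 77 76
f 76 77 78
f 76 78 54
f 77 51 79
f 77 79 78
f 78 79 80
f 78 80 54
f 79 51 52
f 79 52 80
f 80 52 53
f 80 53 54
f 82 81 84
f 82 84 83
f 84 81 85
f 84 85 83
f 85 81 86
f 85 86 83
f 86 81 87
f 86 87 83
f 87 81 88
f 87 88 83
f 88 81 89
f 88 89 83
f 89 81 90
f 89 90 83
f 90 81 91
f 90 91 83
f 91 81 82
f 91 82 83
f 93 92 96
f 93 96 94
f 94 96 97
f 94 97 95
f 96 92 98
f 96 98 97
f 97 98 99
f 97 99 95
f 98 92 100
f 98 100 99
f 99 100 101
f 99 101 95
f 100 92 102
f 100 102 101
f 101 102 103
f 101 103 95
f 102 92 104
f 102 104 103
f 103 104 105
f 103 105 95
f 104 92 106
f 104 106 105
f 105 106 107
f 105 107 95
f 106 92 108
f 106 108 107
f 107 108 109
f 107 109 95
f 108 92 110
f 108 110 109
f 109 110 111
f 109 111 95
f 110 92 112
f 110 112 111
f 111 112 113
f 111 113 95
f 112 92 114
f 112 114 113
f 113 114 115
f 113 115 95
f 114 92 93
f 114 93 115
f 115 93 94
f 115 94 95



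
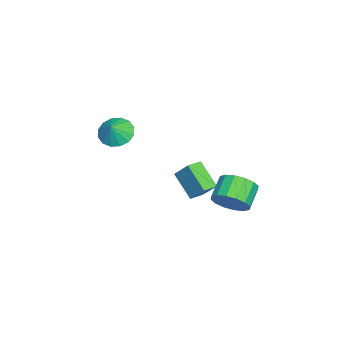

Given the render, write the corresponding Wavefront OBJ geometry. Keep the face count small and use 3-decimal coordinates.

v 2.768 2.549 -3.773
v 3.277 2.43 -2.932
v 2.16 2.652 -2.226
v 1.652 2.771 -3.067
v 3.31 2.931 -3.037
v 2.193 3.152 -2.331
v 3.197 3.329 -3.34
v 2.081 3.55 -2.633
v 2.97 3.518 -3.758
v 1.853 3.74 -3.051
v 2.689 3.448 -4.181
v 1.572 3.67 -3.474
v 2.429 3.137 -4.494
v 1.312 3.358 -3.787
v 2.26 2.668 -4.614
v 1.143 2.89 -3.908
v 2.227 2.168 -4.509
v 1.11 2.389 -3.803
v 2.339 1.77 -4.207
v 1.223 1.991 -3.5
v 2.567 1.58 -3.789
v 1.45 1.802 -3.082
v 2.848 1.65 -3.366
v 1.731 1.872 -2.659
v 3.108 1.962 -3.053
v 1.991 2.183 -2.346
v 1 -3.324 -0.677
v 1.472 -2.587 -0.961
v 1.64 -3.436 0.097
v 1.142 -2.415 -0.663
v 0.775 -2.487 -0.369
v 0.467 -2.783 -0.158
v 0.303 -3.224 -0.085
v 0.325 -3.691 -0.171
v 0.528 -4.061 -0.393
v 0.858 -4.233 -0.69
v 1.225 -4.161 -0.984
v 1.533 -3.866 -1.196
v 1.697 -3.425 -1.268
v 1.675 -2.957 -1.182
v 1.067 0.937 -4.561
v 0.218 -0.011 -3.48
v 1.501 1.686 -3.565
v 0.652 0.738 -2.483
v 1.728 0.442 -4.477
v 0.879 -0.506 -3.395
v 2.162 1.191 -3.48
v 1.313 0.243 -2.399
f 2 1 5
f 2 5 3
f 3 5 6
f 3 6 4
f 5 1 7
f 5 7 6
f 6 7 8
f 6 8 4
f 7 1 9
f 7 9 8
f 8 9 10
f 8 10 4
f 9 1 11
f 9 11 10
f 10 11 12
f 10 12 4
f 11 1 13
f 11 13 12
f 12 13 14
f 12 14 4
f 13 1 15
f 13 15 14
f 14 15 16
f 14 16 4
f 15 1 17
f 15 17 16
f 16 17 18
f 16 18 4
f 17 1 19
f 17 19 18
f 18 19 20
f 18 20 4
f 19 1 21
f 19 21 20
f 20 21 22
f 20 22 4
f 21 1 23
f 21 23 22
f 22 23 24
f 22 24 4
f 23 1 25
f 23 25 24
f 24 25 26
f 24 26 4
f 25 1 2
f 25 2 26
f 26 2 3
f 26 3 4
f 28 27 30
f 28 30 29
f 30 27 31
f 30 31 29
f 31 27 32
f 31 32 29
f 32 27 33
f 32 33 29
f 33 27 34
f 33 34 29
f 34 27 35
f 34 35 29
f 35 27 36
f 35 36 29
f 36 27 37
f 36 37 29
f 37 27 38
f 37 38 29
f 38 27 39
f 38 39 29
f 39 27 40
f 39 40 29
f 40 27 28
f 40 28 29
f 42 44 41
f 45 42 41
f 41 44 43
f 43 45 41
f 42 48 44
f 46 42 45
f 46 48 42
f 44 48 43
f 47 45 43
f 43 48 47
f 47 46 45
f 48 46 47



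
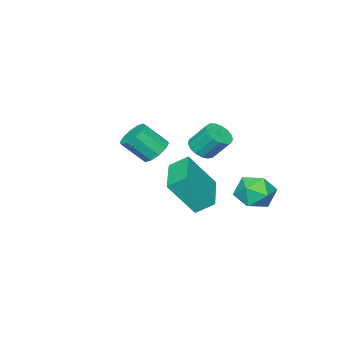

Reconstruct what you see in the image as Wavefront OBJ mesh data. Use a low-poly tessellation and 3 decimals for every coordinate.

v -2.079 -0.641 -1.215
v -1.511 -0.944 -0.85
v -1.773 -0.123 0.24
v -2.341 0.181 -0.125
v -1.365 -0.671 -1.021
v -1.628 0.151 0.069
v -1.383 -0.39 -1.237
v -1.645 0.431 -0.146
v -1.56 -0.167 -1.447
v -1.822 0.654 -0.357
v -1.856 -0.052 -1.605
v -2.118 0.769 -0.515
v -2.203 -0.073 -1.673
v -2.465 0.749 -0.583
v -2.521 -0.223 -1.636
v -2.784 0.598 -0.546
v -2.739 -0.469 -1.503
v -3.001 0.352 -0.413
v -2.805 -0.754 -1.304
v -3.067 0.067 -0.214
v -2.705 -1.014 -1.084
v -2.967 -0.192 0.006
v -2.461 -1.188 -0.895
v -2.723 -0.366 0.195
v -2.13 -1.236 -0.779
v -2.392 -0.415 0.312
v -1.787 -1.148 -0.763
v -2.049 -0.327 0.328
v -1.942 -3.296 -2.27
v -1.452 -2.659 -2.106
v -0.749 -3.487 -0.987
v -1.238 -4.124 -1.15
v -1.866 -2.618 -1.816
v -1.162 -3.445 -0.696
v -2.308 -2.835 -1.699
v -1.605 -3.663 -0.579
v -2.611 -3.229 -1.8
v -1.907 -4.057 -0.681
v -2.658 -3.649 -2.081
v -1.954 -4.476 -0.961
v -2.431 -3.933 -2.433
v -1.728 -4.761 -1.314
v -2.018 -3.975 -2.724
v -1.314 -4.802 -1.604
v -1.575 -3.757 -2.841
v -0.872 -4.585 -1.721
v -1.273 -3.363 -2.739
v -0.569 -4.191 -1.62
v -1.226 -2.944 -2.459
v -0.522 -3.771 -1.339
v -3.793 1.649 -4.16
v -3.101 2.441 -4.306
v -2.879 1.099 -2.814
v -2.187 1.891 -2.96
v -3.172 2.102 -2.624
v -3.737 2.442 -3.456
v -2.243 1.098 -3.664
v -2.808 1.438 -4.496
v -2.143 2.101 -4
v -2.717 2.721 -3.357
v -3.263 0.819 -3.763
v -3.837 1.439 -3.12
v 0.637 -0.162 -1.141
v 0.144 0.543 -0.538
v -0.291 0.636 -2.835
v -0.784 1.341 -2.232
v 2.224 1.159 -1.388
v 1.731 1.864 -0.785
v 1.296 1.957 -3.082
v 0.803 2.662 -2.479
f 2 1 5
f 2 5 3
f 3 5 6
f 3 6 4
f 5 1 7
f 5 7 6
f 6 7 8
f 6 8 4
f 7 1 9
f 7 9 8
f 8 9 10
f 8 10 4
f 9 1 11
f 9 11 10
f 10 11 12
f 10 12 4
f 11 1 13
f 11 13 12
f 12 13 14
f 12 14 4
f 13 1 15
f 13 15 14
f 14 15 16
f 14 16 4
f 15 1 17
f 15 17 16
f 16 17 18
f 16 18 4
f 17 1 19
f 17 19 18
f 18 19 20
f 18 20 4
f 19 1 21
f 19 21 20
f 20 21 22
f 20 22 4
f 21 1 23
f 21 23 22
f 22 23 24
f 22 24 4
f 23 1 25
f 23 25 24
f 24 25 26
f 24 26 4
f 25 1 27
f 25 27 26
f 26 27 28
f 26 28 4
f 27 1 2
f 27 2 28
f 28 2 3
f 28 3 4
f 30 29 33
f 30 33 31
f 31 33 34
f 31 34 32
f 33 29 35
f 33 35 34
f 34 35 36
f 34 36 32
f 35 29 37
f 35 37 36
f 36 37 38
f 36 38 32
f 37 29 39
f 37 39 38
f 38 39 40
f 38 40 32
f 39 29 41
f 39 41 40
f 40 41 42
f 40 42 32
f 41 29 43
f 41 43 42
f 42 43 44
f 42 44 32
f 43 29 45
f 43 45 44
f 44 45 46
f 44 46 32
f 45 29 47
f 45 47 46
f 46 47 48
f 46 48 32
f 47 29 49
f 47 49 48
f 48 49 50
f 48 50 32
f 49 29 30
f 49 30 50
f 50 30 31
f 50 31 32
f 51 62 56
f 51 56 52
f 51 52 58
f 51 58 61
f 51 61 62
f 52 56 60
f 56 62 55
f 62 61 53
f 61 58 57
f 58 52 59
f 54 60 55
f 54 55 53
f 54 53 57
f 54 57 59
f 54 59 60
f 55 60 56
f 53 55 62
f 57 53 61
f 59 57 58
f 60 59 52
f 64 66 63
f 67 64 63
f 63 66 65
f 65 67 63
f 64 70 66
f 68 64 67
f 68 70 64
f 66 70 65
f 69 67 65
f 65 70 69
f 69 68 67
f 70 68 69



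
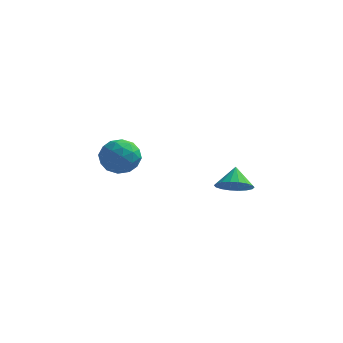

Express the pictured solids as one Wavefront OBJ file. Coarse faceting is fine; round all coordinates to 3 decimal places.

v 2.205 -0.865 -3.995
v 2.942 -1.25 -3.514
v 2.035 -0.055 -3.085
v 3.13 -0.946 -3.75
v 3.134 -0.627 -4.033
v 2.955 -0.355 -4.309
v 2.627 -0.184 -4.523
v 2.215 -0.147 -4.632
v 1.802 -0.253 -4.615
v 1.468 -0.481 -4.475
v 1.28 -0.784 -4.24
v 1.276 -1.103 -3.956
v 1.455 -1.376 -3.68
v 1.783 -1.547 -3.466
v 2.195 -1.583 -3.357
v 2.608 -1.477 -3.374
v -3.399 0.708 -2.585
v -2.821 -0.007 -3.233
v -4.939 0.227 -3.427
v -4.361 -0.488 -4.075
v -4.485 -0.699 -2.977
v -3.533 -0.401 -2.456
v -4.227 0.621 -4.204
v -3.275 0.919 -3.683
v -3.333 -0.061 -4.233
v -3.492 -0.877 -3.475
v -4.268 1.097 -3.185
v -4.427 0.281 -2.427
v -2.975 0.393 -2.835
v -4.785 -0.173 -3.825
v -4.858 -0.297 -3.18
v -4.518 -0.717 -3.561
v -3.393 0.161 -2.378
v -3.054 -0.259 -2.759
v -4.032 -0.666 -2.609
v -4.706 0.479 -3.901
v -4.367 0.059 -4.282
v -3.242 0.937 -3.099
v -2.902 0.517 -3.48
v -3.728 0.886 -4.051
v -2.936 -0.059 -3.804
v -3.841 -0.342 -4.299
v -3.762 0.31 -4.374
v -3.203 0.485 -4.068
v -3.029 -0.539 -3.358
v -3.935 -0.822 -3.854
v -4.008 -0.945 -3.208
v -3.448 -0.771 -2.902
v -3.33 -0.57 -3.946
v -3.825 1.042 -2.806
v -4.731 0.759 -3.302
v -4.312 0.991 -3.758
v -3.752 1.165 -3.452
v -3.919 0.562 -2.361
v -4.824 0.279 -2.856
v -4.557 -0.265 -2.592
v -3.998 -0.09 -2.286
v -4.43 0.79 -2.714
f 2 1 4
f 2 4 3
f 4 1 5
f 4 5 3
f 5 1 6
f 5 6 3
f 6 1 7
f 6 7 3
f 7 1 8
f 7 8 3
f 8 1 9
f 8 9 3
f 9 1 10
f 9 10 3
f 10 1 11
f 10 11 3
f 11 1 12
f 11 12 3
f 12 1 13
f 12 13 3
f 13 1 14
f 13 14 3
f 14 1 15
f 14 15 3
f 15 1 16
f 15 16 3
f 16 1 2
f 16 2 3
f 17 54 33
f 54 28 57
f 33 57 22
f 54 57 33
f 17 33 29
f 33 22 34
f 29 34 18
f 33 34 29
f 17 29 38
f 29 18 39
f 38 39 24
f 29 39 38
f 17 38 50
f 38 24 53
f 50 53 27
f 38 53 50
f 17 50 54
f 50 27 58
f 54 58 28
f 50 58 54
f 18 34 45
f 34 22 48
f 45 48 26
f 34 48 45
f 22 57 35
f 57 28 56
f 35 56 21
f 57 56 35
f 28 58 55
f 58 27 51
f 55 51 19
f 58 51 55
f 27 53 52
f 53 24 40
f 52 40 23
f 53 40 52
f 24 39 44
f 39 18 41
f 44 41 25
f 39 41 44
f 20 46 32
f 46 26 47
f 32 47 21
f 46 47 32
f 20 32 30
f 32 21 31
f 30 31 19
f 32 31 30
f 20 30 37
f 30 19 36
f 37 36 23
f 30 36 37
f 20 37 42
f 37 23 43
f 42 43 25
f 37 43 42
f 20 42 46
f 42 25 49
f 46 49 26
f 42 49 46
f 21 47 35
f 47 26 48
f 35 48 22
f 47 48 35
f 19 31 55
f 31 21 56
f 55 56 28
f 31 56 55
f 23 36 52
f 36 19 51
f 52 51 27
f 36 51 52
f 25 43 44
f 43 23 40
f 44 40 24
f 43 40 44
f 26 49 45
f 49 25 41
f 45 41 18
f 49 41 45



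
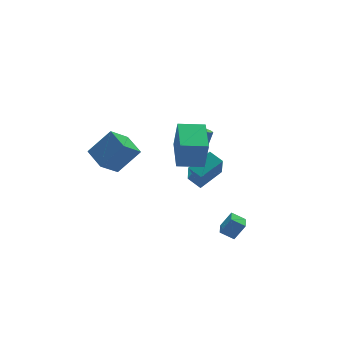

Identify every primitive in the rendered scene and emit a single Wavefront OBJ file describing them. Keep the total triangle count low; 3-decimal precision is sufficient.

v 2.03 -1.011 -2.056
v 1.672 -1.675 -0.533
v 1.729 -0.113 -1.735
v 1.37 -0.777 -0.212
v 3.63 -0.663 -1.528
v 3.271 -1.327 -0.005
v 3.328 0.235 -1.207
v 2.97 -0.429 0.316
v 1.58 -3.863 -3.724
v 2.189 -4.042 -2.73
v 2.083 -3.087 -3.893
v 2.692 -3.266 -2.899
v 2.208 -4.374 -4.201
v 2.817 -4.553 -3.207
v 2.711 -3.598 -4.37
v 3.32 -3.777 -3.376
v 2.659 1.182 -0.663
v 3.37 1.158 -1.05
v 4.192 1.534 0.437
v 3.481 1.558 0.823
v 3.198 1.627 -1.074
v 4.019 2.003 0.413
v 2.819 1.926 -0.94
v 3.641 2.302 0.547
v 2.38 1.941 -0.701
v 3.201 2.317 0.786
v 2.047 1.666 -0.447
v 2.869 2.042 1.04
v 1.948 1.206 -0.277
v 2.77 1.582 1.21
v 2.121 0.737 -0.253
v 2.942 1.113 1.234
v 2.499 0.438 -0.387
v 3.321 0.814 1.1
v 2.939 0.423 -0.626
v 3.76 0.799 0.861
v 3.271 0.698 -0.88
v 4.093 1.074 0.607
v -1.945 1.347 -0.724
v -3.15 1.104 0.376
v -1.961 2.834 -0.413
v -3.166 2.591 0.687
v -0.614 1.069 0.673
v -1.819 0.826 1.773
v -0.63 2.556 0.984
v -1.835 2.313 2.084
v -1.087 -3.685 2.799
v -1.016 -3.987 4.633
v -0.192 -1.849 3.067
v -0.12 -2.151 4.9
v 0.28 -4.329 2.64
v 0.352 -4.631 4.473
v 1.176 -2.493 2.907
v 1.247 -2.795 4.741
f 2 4 1
f 5 2 1
f 1 4 3
f 3 5 1
f 2 8 4
f 6 2 5
f 6 8 2
f 4 8 3
f 7 5 3
f 3 8 7
f 7 6 5
f 8 6 7
f 10 12 9
f 13 10 9
f 9 12 11
f 11 13 9
f 10 16 12
f 14 10 13
f 14 16 10
f 12 16 11
f 15 13 11
f 11 16 15
f 15 14 13
f 16 14 15
f 18 17 21
f 18 21 19
f 19 21 22
f 19 22 20
f 21 17 23
f 21 23 22
f 22 23 24
f 22 24 20
f 23 17 25
f 23 25 24
f 24 25 26
f 24 26 20
f 25 17 27
f 25 27 26
f 26 27 28
f 26 28 20
f 27 17 29
f 27 29 28
f 28 29 30
f 28 30 20
f 29 17 31
f 29 31 30
f 30 31 32
f 30 32 20
f 31 17 33
f 31 33 32
f 32 33 34
f 32 34 20
f 33 17 35
f 33 35 34
f 34 35 36
f 34 36 20
f 35 17 37
f 35 37 36
f 36 37 38
f 36 38 20
f 37 17 18
f 37 18 38
f 38 18 19
f 38 19 20
f 40 42 39
f 43 40 39
f 39 42 41
f 41 43 39
f 40 46 42
f 44 40 43
f 44 46 40
f 42 46 41
f 45 43 41
f 41 46 45
f 45 44 43
f 46 44 45
f 48 50 47
f 51 48 47
f 47 50 49
f 49 51 47
f 48 54 50
f 52 48 51
f 52 54 48
f 50 54 49
f 53 51 49
f 49 54 53
f 53 52 51
f 54 52 53



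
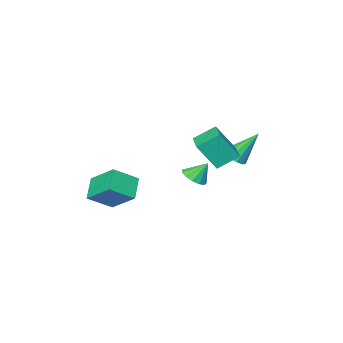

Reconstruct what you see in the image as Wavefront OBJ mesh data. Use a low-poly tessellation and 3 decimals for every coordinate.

v 0.727 0.602 -1.664
v 1.353 0.36 -1.23
v 0.213 1.118 -0.636
v 1.457 0.771 -1.384
v 1.329 1.128 -1.627
v 1.009 1.318 -1.882
v 0.6 1.281 -2.068
v 0.231 1.029 -2.125
v 0.02 0.641 -2.037
v 0.033 0.24 -1.83
v 0.266 -0.045 -1.57
v 0.645 -0.125 -1.34
v 1.051 0.026 -1.214
v 2.75 -3.463 -3.186
v 2.576 -1.765 -2.015
v 3.662 -2.696 -4.162
v 3.488 -0.998 -2.991
v 4.112 -3.942 -2.289
v 3.938 -2.244 -1.118
v 5.024 -3.175 -3.265
v 4.85 -1.477 -2.094
v 2.238 2.2 2.017
v 1.266 2.862 2.812
v 1.416 2.841 0.477
v 0.443 3.503 1.272
v 3.217 3.577 2.068
v 2.244 4.239 2.863
v 2.394 4.218 0.528
v 1.422 4.88 1.323
v -0.299 2.591 0.157
v 0.356 2.937 0.366
v -1.261 3.409 1.823
v 0.117 3.234 0.081
v -0.281 3.285 -0.174
v -0.686 3.071 -0.303
v -0.944 2.674 -0.256
v -0.955 2.244 -0.051
v -0.715 1.947 0.233
v -0.317 1.896 0.489
v 0.088 2.11 0.618
v 0.345 2.507 0.571
f 2 1 4
f 2 4 3
f 4 1 5
f 4 5 3
f 5 1 6
f 5 6 3
f 6 1 7
f 6 7 3
f 7 1 8
f 7 8 3
f 8 1 9
f 8 9 3
f 9 1 10
f 9 10 3
f 10 1 11
f 10 11 3
f 11 1 12
f 11 12 3
f 12 1 13
f 12 13 3
f 13 1 2
f 13 2 3
f 15 17 14
f 18 15 14
f 14 17 16
f 16 18 14
f 15 21 17
f 19 15 18
f 19 21 15
f 17 21 16
f 20 18 16
f 16 21 20
f 20 19 18
f 21 19 20
f 23 25 22
f 26 23 22
f 22 25 24
f 24 26 22
f 23 29 25
f 27 23 26
f 27 29 23
f 25 29 24
f 28 26 24
f 24 29 28
f 28 27 26
f 29 27 28
f 31 30 33
f 31 33 32
f 33 30 34
f 33 34 32
f 34 30 35
f 34 35 32
f 35 30 36
f 35 36 32
f 36 30 37
f 36 37 32
f 37 30 38
f 37 38 32
f 38 30 39
f 38 39 32
f 39 30 40
f 39 40 32
f 40 30 41
f 40 41 32
f 41 30 31
f 41 31 32



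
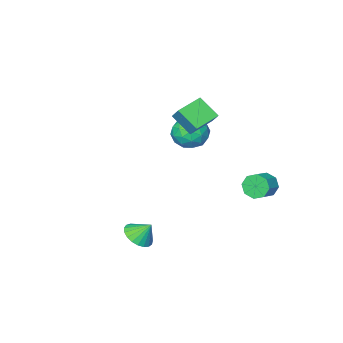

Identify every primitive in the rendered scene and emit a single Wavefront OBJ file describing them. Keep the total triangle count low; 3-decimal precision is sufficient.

v 4.221 2.186 -2.425
v 4.932 2.68 -2.34
v 3.779 2.674 -1.555
v 4.726 2.882 -2.558
v 4.433 2.964 -2.753
v 4.103 2.912 -2.891
v 3.793 2.734 -2.949
v 3.557 2.461 -2.916
v 3.436 2.141 -2.798
v 3.451 1.829 -2.616
v 3.599 1.579 -2.4
v 3.854 1.434 -2.189
v 4.173 1.418 -2.019
v 4.5 1.536 -1.919
v 4.779 1.766 -1.906
v 4.961 2.069 -1.983
v 5.015 2.392 -2.136
v -2.428 3.659 -0.436
v -2.016 3.31 -0.985
v -1.1 3.713 -0.553
v -1.512 4.061 -0.004
v -2.182 3.854 -1.139
v -1.266 4.257 -0.707
v -2.493 4.283 -0.881
v -1.577 4.686 -0.449
v -2.765 4.347 -0.363
v -1.849 4.75 0.069
v -2.84 4.007 0.113
v -1.924 4.41 0.545
v -2.674 3.463 0.267
v -1.758 3.866 0.699
v -2.363 3.034 0.009
v -1.447 3.437 0.441
v -2.091 2.97 -0.509
v -1.175 3.373 -0.077
v -2.302 -1.649 0.069
v -1.45 -2.146 0.564
v -3.23 -3.174 0.136
v -2.378 -3.671 0.631
v -2.954 -2.897 1.168
v -2.38 -1.955 1.127
v -2.3 -3.365 -0.427
v -1.726 -2.423 -0.468
v -1.448 -3.207 0.258
v -1.852 -2.918 1.243
v -2.828 -2.402 -0.543
v -3.232 -2.113 0.442
v -1.794 -1.764 0.311
v -2.886 -3.556 0.389
v -3.224 -3.101 0.705
v -2.723 -3.394 0.996
v -2.341 -1.651 0.641
v -1.84 -1.943 0.932
v -2.724 -2.385 1.288
v -2.84 -3.377 -0.232
v -2.339 -3.669 0.059
v -1.957 -1.926 -0.296
v -1.456 -2.219 -0.005
v -1.956 -2.935 -0.588
v -1.293 -2.679 0.421
v -1.838 -3.576 0.461
v -1.792 -3.396 -0.161
v -1.455 -2.842 -0.185
v -1.53 -2.509 1.001
v -2.076 -3.406 1.04
v -2.414 -2.951 1.356
v -2.077 -2.397 1.332
v -1.529 -3.133 0.821
v -2.604 -1.914 -0.34
v -3.15 -2.811 -0.301
v -2.603 -2.923 -0.632
v -2.266 -2.369 -0.656
v -2.842 -1.744 0.239
v -3.387 -2.641 0.279
v -3.225 -2.478 0.885
v -2.888 -1.924 0.861
v -3.151 -2.187 -0.121
v -1.993 -1.873 3.059
v -1.86 -1.136 3.851
v -2.368 -0.786 2.111
v -2.235 -0.05 2.903
v -0.505 -1.71 2.657
v -0.372 -0.974 3.449
v -0.88 -0.624 1.709
v -0.747 0.113 2.501
f 2 1 4
f 2 4 3
f 4 1 5
f 4 5 3
f 5 1 6
f 5 6 3
f 6 1 7
f 6 7 3
f 7 1 8
f 7 8 3
f 8 1 9
f 8 9 3
f 9 1 10
f 9 10 3
f 10 1 11
f 10 11 3
f 11 1 12
f 11 12 3
f 12 1 13
f 12 13 3
f 13 1 14
f 13 14 3
f 14 1 15
f 14 15 3
f 15 1 16
f 15 16 3
f 16 1 17
f 16 17 3
f 17 1 2
f 17 2 3
f 19 18 22
f 19 22 20
f 20 22 23
f 20 23 21
f 22 18 24
f 22 24 23
f 23 24 25
f 23 25 21
f 24 18 26
f 24 26 25
f 25 26 27
f 25 27 21
f 26 18 28
f 26 28 27
f 27 28 29
f 27 29 21
f 28 18 30
f 28 30 29
f 29 30 31
f 29 31 21
f 30 18 32
f 30 32 31
f 31 32 33
f 31 33 21
f 32 18 34
f 32 34 33
f 33 34 35
f 33 35 21
f 34 18 19
f 34 19 35
f 35 19 20
f 35 20 21
f 36 73 52
f 73 47 76
f 52 76 41
f 73 76 52
f 36 52 48
f 52 41 53
f 48 53 37
f 52 53 48
f 36 48 57
f 48 37 58
f 57 58 43
f 48 58 57
f 36 57 69
f 57 43 72
f 69 72 46
f 57 72 69
f 36 69 73
f 69 46 77
f 73 77 47
f 69 77 73
f 37 53 64
f 53 41 67
f 64 67 45
f 53 67 64
f 41 76 54
f 76 47 75
f 54 75 40
f 76 75 54
f 47 77 74
f 77 46 70
f 74 70 38
f 77 70 74
f 46 72 71
f 72 43 59
f 71 59 42
f 72 59 71
f 43 58 63
f 58 37 60
f 63 60 44
f 58 60 63
f 39 65 51
f 65 45 66
f 51 66 40
f 65 66 51
f 39 51 49
f 51 40 50
f 49 50 38
f 51 50 49
f 39 49 56
f 49 38 55
f 56 55 42
f 49 55 56
f 39 56 61
f 56 42 62
f 61 62 44
f 56 62 61
f 39 61 65
f 61 44 68
f 65 68 45
f 61 68 65
f 40 66 54
f 66 45 67
f 54 67 41
f 66 67 54
f 38 50 74
f 50 40 75
f 74 75 47
f 50 75 74
f 42 55 71
f 55 38 70
f 71 70 46
f 55 70 71
f 44 62 63
f 62 42 59
f 63 59 43
f 62 59 63
f 45 68 64
f 68 44 60
f 64 60 37
f 68 60 64
f 79 81 78
f 82 79 78
f 78 81 80
f 80 82 78
f 79 85 81
f 83 79 82
f 83 85 79
f 81 85 80
f 84 82 80
f 80 85 84
f 84 83 82
f 85 83 84



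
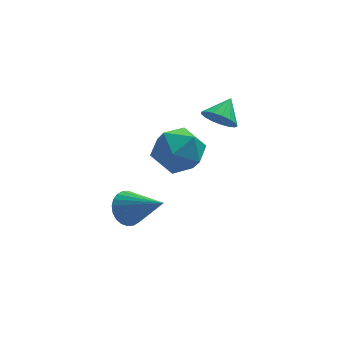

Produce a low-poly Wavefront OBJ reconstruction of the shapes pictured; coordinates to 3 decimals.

v -3.704 -3.313 -2.709
v -3.37 -3.554 -3.299
v -2.636 -4.327 -1.691
v -3.215 -3.328 -3.237
v -3.134 -3.1 -3.094
v -3.14 -2.904 -2.893
v -3.232 -2.771 -2.663
v -3.396 -2.72 -2.441
v -3.606 -2.759 -2.259
v -3.832 -2.883 -2.146
v -4.038 -3.072 -2.118
v -4.193 -3.298 -2.18
v -4.273 -3.526 -2.323
v -4.267 -3.721 -2.525
v -4.175 -3.855 -2.754
v -4.012 -3.906 -2.977
v -3.801 -3.866 -3.159
v -3.576 -3.743 -3.272
v 0.151 0.803 -1.727
v 0.552 0.958 -2.305
v 0.709 1.497 -1.153
v 0.291 1.182 -2.323
v -0.002 1.32 -2.204
v -0.26 1.339 -1.976
v -0.424 1.236 -1.692
v -0.456 1.033 -1.415
v -0.349 0.778 -1.209
v -0.128 0.528 -1.123
v 0.157 0.341 -1.174
v 0.44 0.26 -1.353
v 0.658 0.304 -1.617
v 0.759 0.461 -1.906
v 0.72 0.697 -2.154
v -2.485 -0.167 -2.615
v -1.973 0.258 -3.496
v -0.927 -0.238 -1.744
v -0.415 0.187 -2.625
v -1.108 0.812 -2.035
v -2.071 0.855 -2.573
v -0.829 -0.835 -2.667
v -1.792 -0.792 -3.205
v -0.95 -0.155 -3.528
v -1.122 0.863 -3.137
v -1.778 -0.843 -2.103
v -1.95 0.175 -1.712
f 2 1 4
f 2 4 3
f 4 1 5
f 4 5 3
f 5 1 6
f 5 6 3
f 6 1 7
f 6 7 3
f 7 1 8
f 7 8 3
f 8 1 9
f 8 9 3
f 9 1 10
f 9 10 3
f 10 1 11
f 10 11 3
f 11 1 12
f 11 12 3
f 12 1 13
f 12 13 3
f 13 1 14
f 13 14 3
f 14 1 15
f 14 15 3
f 15 1 16
f 15 16 3
f 16 1 17
f 16 17 3
f 17 1 18
f 17 18 3
f 18 1 2
f 18 2 3
f 20 19 22
f 20 22 21
f 22 19 23
f 22 23 21
f 23 19 24
f 23 24 21
f 24 19 25
f 24 25 21
f 25 19 26
f 25 26 21
f 26 19 27
f 26 27 21
f 27 19 28
f 27 28 21
f 28 19 29
f 28 29 21
f 29 19 30
f 29 30 21
f 30 19 31
f 30 31 21
f 31 19 32
f 31 32 21
f 32 19 33
f 32 33 21
f 33 19 20
f 33 20 21
f 34 45 39
f 34 39 35
f 34 35 41
f 34 41 44
f 34 44 45
f 35 39 43
f 39 45 38
f 45 44 36
f 44 41 40
f 41 35 42
f 37 43 38
f 37 38 36
f 37 36 40
f 37 40 42
f 37 42 43
f 38 43 39
f 36 38 45
f 40 36 44
f 42 40 41
f 43 42 35

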